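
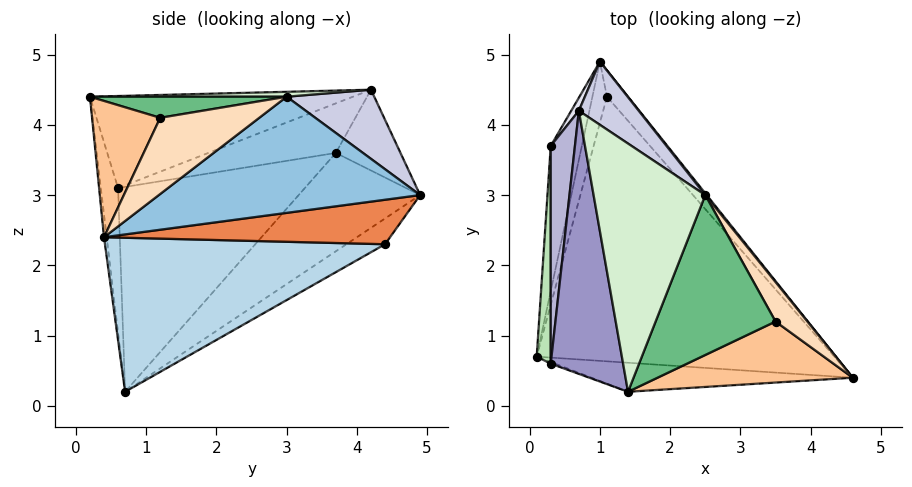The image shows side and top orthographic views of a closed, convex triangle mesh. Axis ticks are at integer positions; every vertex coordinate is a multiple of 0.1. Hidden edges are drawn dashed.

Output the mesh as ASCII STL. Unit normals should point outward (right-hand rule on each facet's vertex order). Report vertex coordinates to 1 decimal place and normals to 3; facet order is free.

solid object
 facet normal -0.010 -0.993 -0.115
  outer loop
   vertex 1.4 0.2 4.4
   vertex 0.1 0.7 0.2
   vertex 4.6 0.4 2.4
  endloop
 endfacet
 facet normal 0.781 0.624 0.009
  outer loop
   vertex 2.5 3.0 4.4
   vertex 4.6 0.4 2.4
   vertex 1.0 4.9 3.0
  endloop
 endfacet
 facet normal 0.430 0.355 -0.830
  outer loop
   vertex 1.1 4.4 2.3
   vertex 4.6 0.4 2.4
   vertex 0.1 0.7 0.2
  endloop
 endfacet
 facet normal -0.774 0.457 -0.437
  outer loop
   vertex 1.1 4.4 2.3
   vertex 0.1 0.7 0.2
   vertex 1.0 4.9 3.0
  endloop
 endfacet
 facet normal 0.713 0.615 -0.338
  outer loop
   vertex 1.1 4.4 2.3
   vertex 1.0 4.9 3.0
   vertex 4.6 0.4 2.4
  endloop
 endfacet
 facet normal -0.884 0.376 -0.280
  outer loop
   vertex 0.3 3.7 3.6
   vertex 1.0 4.9 3.0
   vertex 0.1 0.7 0.2
  endloop
 endfacet
 facet normal 0.414 -0.691 0.593
  outer loop
   vertex 3.5 1.2 4.1
   vertex 1.4 0.2 4.4
   vertex 4.6 0.4 2.4
  endloop
 endfacet
 facet normal 0.842 0.409 0.352
  outer loop
   vertex 3.5 1.2 4.1
   vertex 4.6 0.4 2.4
   vertex 2.5 3.0 4.4
  endloop
 endfacet
 facet normal 0.173 -0.068 0.983
  outer loop
   vertex 3.5 1.2 4.1
   vertex 2.5 3.0 4.4
   vertex 1.4 0.2 4.4
  endloop
 endfacet
 facet normal -0.332 -0.943 -0.010
  outer loop
   vertex 0.3 0.6 3.1
   vertex 0.1 0.7 0.2
   vertex 1.4 0.2 4.4
  endloop
 endfacet
 facet normal -0.998 -0.011 0.068
  outer loop
   vertex 0.3 0.6 3.1
   vertex 0.3 3.7 3.6
   vertex 0.1 0.7 0.2
  endloop
 endfacet
 facet normal 0.044 -0.017 0.999
  outer loop
   vertex 0.7 4.2 4.5
   vertex 1.4 0.2 4.4
   vertex 2.5 3.0 4.4
  endloop
 endfacet
 facet normal -0.777 -0.151 0.611
  outer loop
   vertex 0.7 4.2 4.5
   vertex 0.3 0.6 3.1
   vertex 1.4 0.2 4.4
  endloop
 endfacet
 facet normal -0.896 -0.071 0.438
  outer loop
   vertex 0.7 4.2 4.5
   vertex 0.3 3.7 3.6
   vertex 0.3 0.6 3.1
  endloop
 endfacet
 facet normal 0.514 0.733 0.445
  outer loop
   vertex 0.7 4.2 4.5
   vertex 2.5 3.0 4.4
   vertex 1.0 4.9 3.0
  endloop
 endfacet
 facet normal -0.843 0.532 0.079
  outer loop
   vertex 0.7 4.2 4.5
   vertex 1.0 4.9 3.0
   vertex 0.3 3.7 3.6
  endloop
 endfacet
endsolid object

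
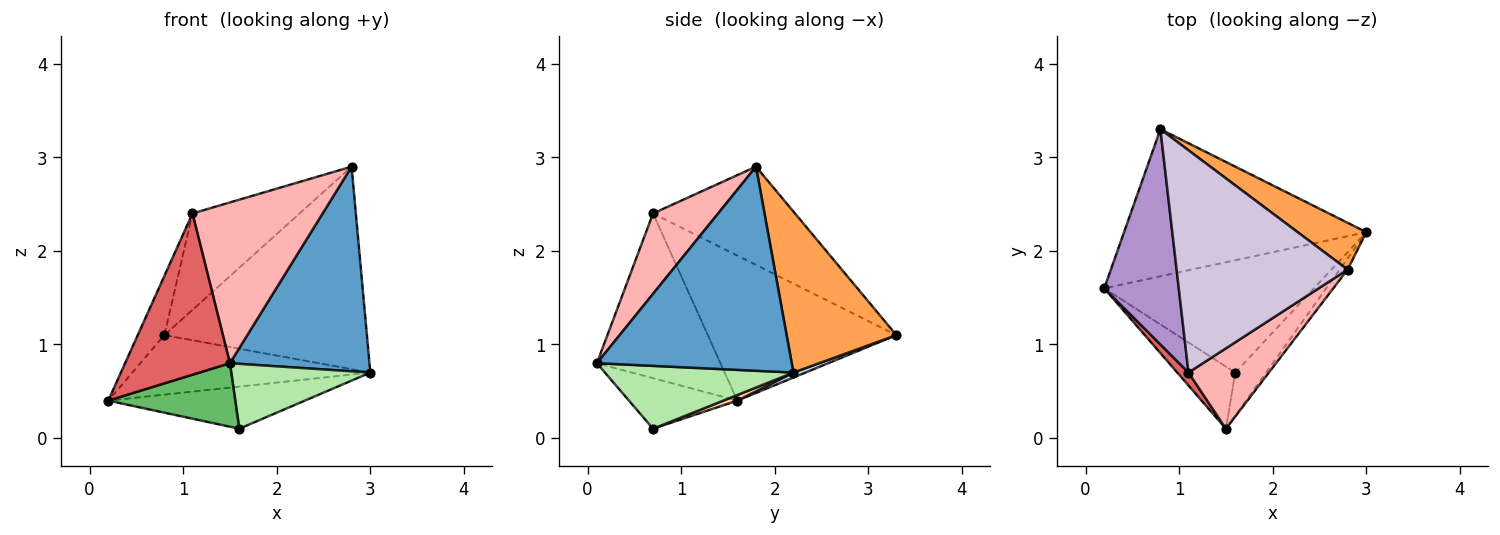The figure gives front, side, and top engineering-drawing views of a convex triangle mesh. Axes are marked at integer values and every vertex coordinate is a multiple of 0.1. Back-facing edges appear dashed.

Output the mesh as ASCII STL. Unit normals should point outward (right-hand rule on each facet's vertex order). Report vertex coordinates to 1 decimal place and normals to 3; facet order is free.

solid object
 facet normal 0.813 -0.582 -0.032
  outer loop
   vertex 2.8 1.8 2.9
   vertex 1.5 0.1 0.8
   vertex 3.0 2.2 0.7
  endloop
 endfacet
 facet normal 0.019 0.375 -0.927
  outer loop
   vertex 0.8 3.3 1.1
   vertex 3.0 2.2 0.7
   vertex 0.2 1.6 0.4
  endloop
 endfacet
 facet normal 0.467 0.862 0.199
  outer loop
   vertex 0.8 3.3 1.1
   vertex 2.8 1.8 2.9
   vertex 3.0 2.2 0.7
  endloop
 endfacet
 facet normal 0.025 0.351 -0.936
  outer loop
   vertex 1.6 0.7 0.1
   vertex 0.2 1.6 0.4
   vertex 3.0 2.2 0.7
  endloop
 endfacet
 facet normal -0.520 -0.610 -0.597
  outer loop
   vertex 1.6 0.7 0.1
   vertex 1.5 0.1 0.8
   vertex 0.2 1.6 0.4
  endloop
 endfacet
 facet normal 0.749 -0.552 -0.366
  outer loop
   vertex 1.6 0.7 0.1
   vertex 3.0 2.2 0.7
   vertex 1.5 0.1 0.8
  endloop
 endfacet
 facet normal -0.761 -0.646 0.052
  outer loop
   vertex 1.1 0.7 2.4
   vertex 0.2 1.6 0.4
   vertex 1.5 0.1 0.8
  endloop
 endfacet
 facet normal 0.408 -0.816 0.408
  outer loop
   vertex 1.1 0.7 2.4
   vertex 1.5 0.1 0.8
   vertex 2.8 1.8 2.9
  endloop
 endfacet
 facet normal -0.883 0.125 0.453
  outer loop
   vertex 1.1 0.7 2.4
   vertex 0.8 3.3 1.1
   vertex 0.2 1.6 0.4
  endloop
 endfacet
 facet normal -0.466 0.352 0.812
  outer loop
   vertex 1.1 0.7 2.4
   vertex 2.8 1.8 2.9
   vertex 0.8 3.3 1.1
  endloop
 endfacet
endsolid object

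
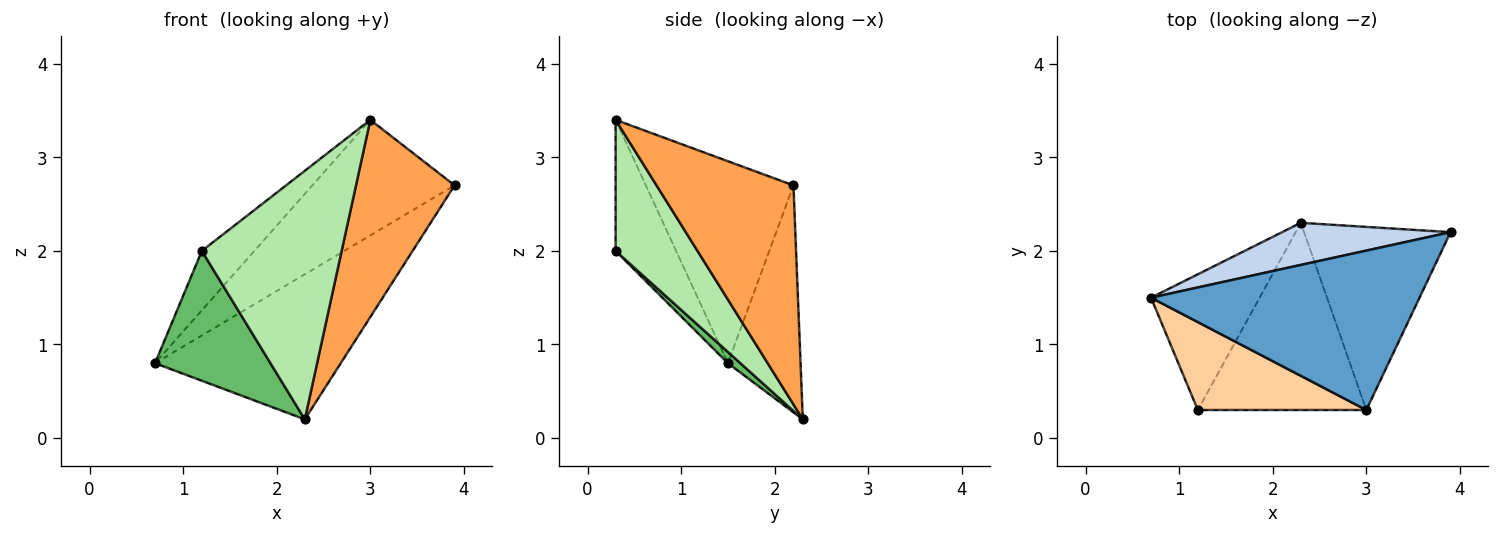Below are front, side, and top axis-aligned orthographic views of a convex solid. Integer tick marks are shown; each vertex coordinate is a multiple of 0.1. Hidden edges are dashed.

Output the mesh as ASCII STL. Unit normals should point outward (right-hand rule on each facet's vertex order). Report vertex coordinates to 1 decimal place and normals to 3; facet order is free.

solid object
 facet normal -0.520 0.501 0.692
  outer loop
   vertex 3.0 0.3 3.4
   vertex 3.9 2.2 2.7
   vertex 0.7 1.5 0.8
  endloop
 endfacet
 facet normal -0.352 0.899 0.261
  outer loop
   vertex 2.3 2.3 0.2
   vertex 0.7 1.5 0.8
   vertex 3.9 2.2 2.7
  endloop
 endfacet
 facet normal 0.713 -0.514 -0.477
  outer loop
   vertex 2.3 2.3 0.2
   vertex 3.9 2.2 2.7
   vertex 3.0 0.3 3.4
  endloop
 endfacet
 facet normal -0.542 0.471 0.696
  outer loop
   vertex 1.2 0.3 2.0
   vertex 3.0 0.3 3.4
   vertex 0.7 1.5 0.8
  endloop
 endfacet
 facet normal 0.075 -0.689 -0.720
  outer loop
   vertex 1.2 0.3 2.0
   vertex 0.7 1.5 0.8
   vertex 2.3 2.3 0.2
  endloop
 endfacet
 facet normal 0.424 -0.724 -0.545
  outer loop
   vertex 1.2 0.3 2.0
   vertex 2.3 2.3 0.2
   vertex 3.0 0.3 3.4
  endloop
 endfacet
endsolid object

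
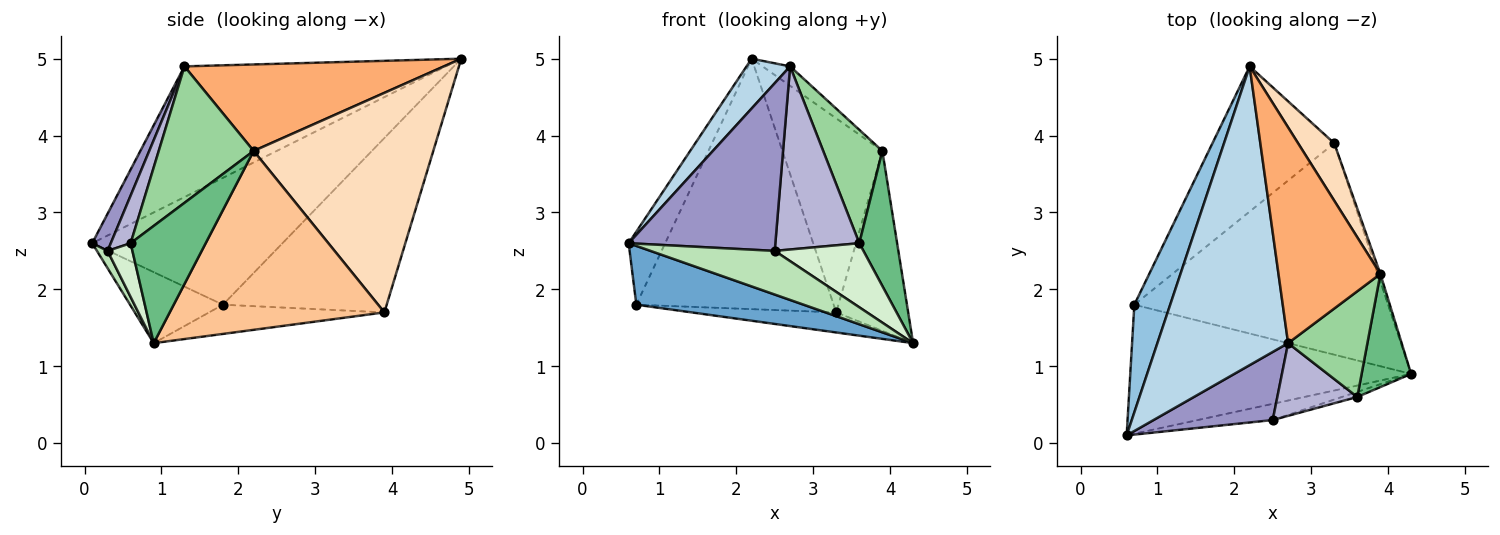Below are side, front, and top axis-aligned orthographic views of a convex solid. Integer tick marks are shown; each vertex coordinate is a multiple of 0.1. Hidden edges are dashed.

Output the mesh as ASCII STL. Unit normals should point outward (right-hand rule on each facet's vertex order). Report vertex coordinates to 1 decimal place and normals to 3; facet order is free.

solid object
 facet normal -0.224 -0.404 -0.887
  outer loop
   vertex 0.7 1.8 1.8
   vertex 4.3 0.9 1.3
   vertex 0.6 0.1 2.6
  endloop
 endfacet
 facet normal -0.946 0.182 0.268
  outer loop
   vertex 0.7 1.8 1.8
   vertex 0.6 0.1 2.6
   vertex 2.2 4.9 5.0
  endloop
 endfacet
 facet normal -0.702 -0.117 0.702
  outer loop
   vertex 2.7 1.3 4.9
   vertex 2.2 4.9 5.0
   vertex 0.6 0.1 2.6
  endloop
 endfacet
 facet normal -0.114 0.094 -0.989
  outer loop
   vertex 3.3 3.9 1.7
   vertex 4.3 0.9 1.3
   vertex 0.7 1.8 1.8
  endloop
 endfacet
 facet normal -0.583 0.703 -0.407
  outer loop
   vertex 3.3 3.9 1.7
   vertex 0.7 1.8 1.8
   vertex 2.2 4.9 5.0
  endloop
 endfacet
 facet normal 0.646 0.069 0.761
  outer loop
   vertex 3.9 2.2 3.8
   vertex 2.2 4.9 5.0
   vertex 2.7 1.3 4.9
  endloop
 endfacet
 facet normal 0.948 0.318 -0.014
  outer loop
   vertex 3.9 2.2 3.8
   vertex 4.3 0.9 1.3
   vertex 3.3 3.9 1.7
  endloop
 endfacet
 facet normal 0.865 0.481 0.142
  outer loop
   vertex 3.9 2.2 3.8
   vertex 3.3 3.9 1.7
   vertex 2.2 4.9 5.0
  endloop
 endfacet
 facet normal 0.836 -0.421 0.353
  outer loop
   vertex 3.9 2.2 3.8
   vertex 3.6 0.6 2.6
   vertex 4.3 0.9 1.3
  endloop
 endfacet
 facet normal 0.761 -0.474 0.442
  outer loop
   vertex 3.9 2.2 3.8
   vertex 2.7 1.3 4.9
   vertex 3.6 0.6 2.6
  endloop
 endfacet
 facet normal 0.080 -0.934 -0.347
  outer loop
   vertex 2.5 0.3 2.5
   vertex 0.6 0.1 2.6
   vertex 4.3 0.9 1.3
  endloop
 endfacet
 facet normal 0.269 -0.960 -0.077
  outer loop
   vertex 2.5 0.3 2.5
   vertex 4.3 0.9 1.3
   vertex 3.6 0.6 2.6
  endloop
 endfacet
 facet normal 0.117 -0.920 0.374
  outer loop
   vertex 2.5 0.3 2.5
   vertex 2.7 1.3 4.9
   vertex 0.6 0.1 2.6
  endloop
 endfacet
 facet normal 0.215 -0.908 0.360
  outer loop
   vertex 2.5 0.3 2.5
   vertex 3.6 0.6 2.6
   vertex 2.7 1.3 4.9
  endloop
 endfacet
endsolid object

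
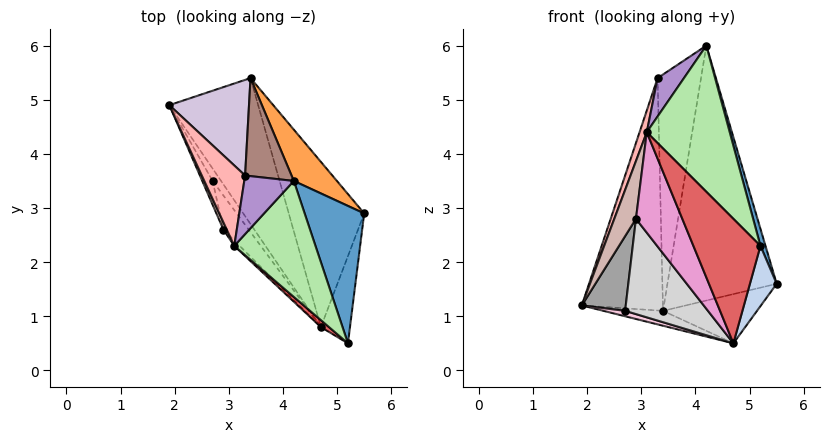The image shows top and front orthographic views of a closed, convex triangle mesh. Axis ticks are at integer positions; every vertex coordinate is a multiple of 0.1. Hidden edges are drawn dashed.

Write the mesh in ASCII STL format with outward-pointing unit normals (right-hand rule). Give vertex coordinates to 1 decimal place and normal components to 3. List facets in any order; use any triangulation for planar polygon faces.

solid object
 facet normal 0.957 -0.036 0.288
  outer loop
   vertex 4.2 3.5 6.0
   vertex 5.2 0.5 2.3
   vertex 5.5 2.9 1.6
  endloop
 endfacet
 facet normal 0.934 -0.202 -0.293
  outer loop
   vertex 4.7 0.8 0.5
   vertex 5.5 2.9 1.6
   vertex 5.2 0.5 2.3
  endloop
 endfacet
 facet normal 0.746 0.653 0.131
  outer loop
   vertex 3.4 5.4 1.1
   vertex 4.2 3.5 6.0
   vertex 5.5 2.9 1.6
  endloop
 endfacet
 facet normal -0.100 0.101 -0.990
  outer loop
   vertex 3.4 5.4 1.1
   vertex 4.7 0.8 0.5
   vertex 1.9 4.9 1.2
  endloop
 endfacet
 facet normal 0.494 0.248 -0.833
  outer loop
   vertex 3.4 5.4 1.1
   vertex 5.5 2.9 1.6
   vertex 4.7 0.8 0.5
  endloop
 endfacet
 facet normal -0.050 -0.782 0.621
  outer loop
   vertex 3.1 2.3 4.4
   vertex 5.2 0.5 2.3
   vertex 4.2 3.5 6.0
  endloop
 endfacet
 facet normal -0.625 -0.780 0.044
  outer loop
   vertex 3.1 2.3 4.4
   vertex 4.7 0.8 0.5
   vertex 5.2 0.5 2.3
  endloop
 endfacet
 facet normal -0.953 -0.079 0.293
  outer loop
   vertex 3.3 3.6 5.4
   vertex 1.9 4.9 1.2
   vertex 3.1 2.3 4.4
  endloop
 endfacet
 facet normal -0.526 -0.466 0.711
  outer loop
   vertex 3.3 3.6 5.4
   vertex 3.1 2.3 4.4
   vertex 4.2 3.5 6.0
  endloop
 endfacet
 facet normal -0.272 0.890 0.366
  outer loop
   vertex 3.3 3.6 5.4
   vertex 3.4 5.4 1.1
   vertex 1.9 4.9 1.2
  endloop
 endfacet
 facet normal -0.151 0.913 0.379
  outer loop
   vertex 3.3 3.6 5.4
   vertex 4.2 3.5 6.0
   vertex 3.4 5.4 1.1
  endloop
 endfacet
 facet normal -0.927 -0.371 0.046
  outer loop
   vertex 2.9 2.6 2.8
   vertex 3.1 2.3 4.4
   vertex 1.9 4.9 1.2
  endloop
 endfacet
 facet normal -0.730 -0.683 -0.037
  outer loop
   vertex 2.9 2.6 2.8
   vertex 4.7 0.8 0.5
   vertex 3.1 2.3 4.4
  endloop
 endfacet
 facet normal -0.632 -0.311 -0.710
  outer loop
   vertex 2.7 3.5 1.1
   vertex 1.9 4.9 1.2
   vertex 4.7 0.8 0.5
  endloop
 endfacet
 facet normal -0.863 -0.482 -0.154
  outer loop
   vertex 2.7 3.5 1.1
   vertex 2.9 2.6 2.8
   vertex 1.9 4.9 1.2
  endloop
 endfacet
 facet normal -0.808 -0.555 -0.198
  outer loop
   vertex 2.7 3.5 1.1
   vertex 4.7 0.8 0.5
   vertex 2.9 2.6 2.8
  endloop
 endfacet
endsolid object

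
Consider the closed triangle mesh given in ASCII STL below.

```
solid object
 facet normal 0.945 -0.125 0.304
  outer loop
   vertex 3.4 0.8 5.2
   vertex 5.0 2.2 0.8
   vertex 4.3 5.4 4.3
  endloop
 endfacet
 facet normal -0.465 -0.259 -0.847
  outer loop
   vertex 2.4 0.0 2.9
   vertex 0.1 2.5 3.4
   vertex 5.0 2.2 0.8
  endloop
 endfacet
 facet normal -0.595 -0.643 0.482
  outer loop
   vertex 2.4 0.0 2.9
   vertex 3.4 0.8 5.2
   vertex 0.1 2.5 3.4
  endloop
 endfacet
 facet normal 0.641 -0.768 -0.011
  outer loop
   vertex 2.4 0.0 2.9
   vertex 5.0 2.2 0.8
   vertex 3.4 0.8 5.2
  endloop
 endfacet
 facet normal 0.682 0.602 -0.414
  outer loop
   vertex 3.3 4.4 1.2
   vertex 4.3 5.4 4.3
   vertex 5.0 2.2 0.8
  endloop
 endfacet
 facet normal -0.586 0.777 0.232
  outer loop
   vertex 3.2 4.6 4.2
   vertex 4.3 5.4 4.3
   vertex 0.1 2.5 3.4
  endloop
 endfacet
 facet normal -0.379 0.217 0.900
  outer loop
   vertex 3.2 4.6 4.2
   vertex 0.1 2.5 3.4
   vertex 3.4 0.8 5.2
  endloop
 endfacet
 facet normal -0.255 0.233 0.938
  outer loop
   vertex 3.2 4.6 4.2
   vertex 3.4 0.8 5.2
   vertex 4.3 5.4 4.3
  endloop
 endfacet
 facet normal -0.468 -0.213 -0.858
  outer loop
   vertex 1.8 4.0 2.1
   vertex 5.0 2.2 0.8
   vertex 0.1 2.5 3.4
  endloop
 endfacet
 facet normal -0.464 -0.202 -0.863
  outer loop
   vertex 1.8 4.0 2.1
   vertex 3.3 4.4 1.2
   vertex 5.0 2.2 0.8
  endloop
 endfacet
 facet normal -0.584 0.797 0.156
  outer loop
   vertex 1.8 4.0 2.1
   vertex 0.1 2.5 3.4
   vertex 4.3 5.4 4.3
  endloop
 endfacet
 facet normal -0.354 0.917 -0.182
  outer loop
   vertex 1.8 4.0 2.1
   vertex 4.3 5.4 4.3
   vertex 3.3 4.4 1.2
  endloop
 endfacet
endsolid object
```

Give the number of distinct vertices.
8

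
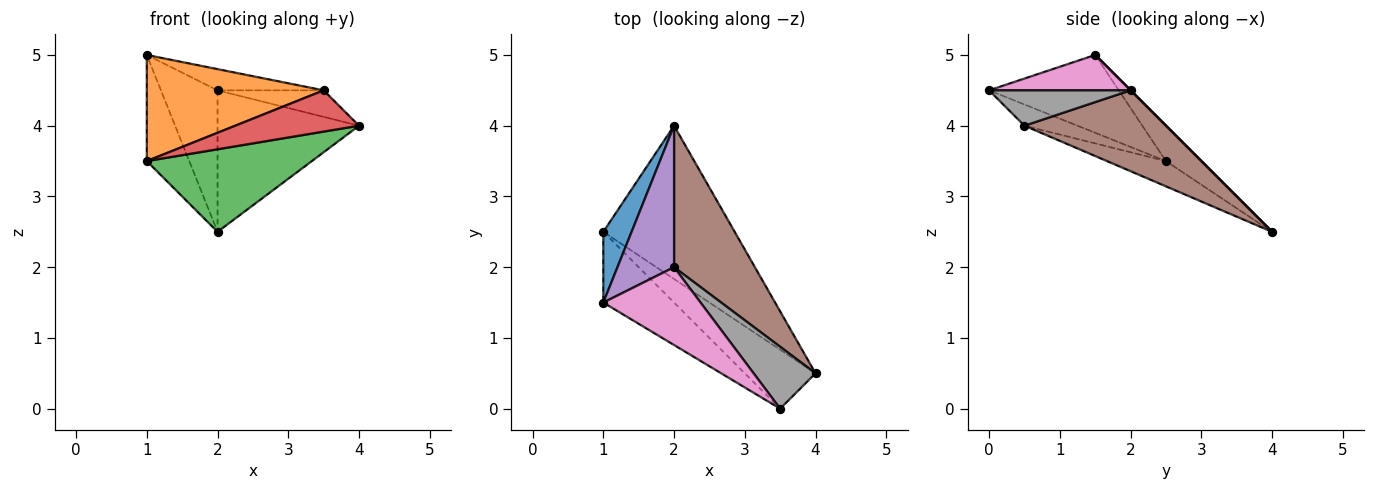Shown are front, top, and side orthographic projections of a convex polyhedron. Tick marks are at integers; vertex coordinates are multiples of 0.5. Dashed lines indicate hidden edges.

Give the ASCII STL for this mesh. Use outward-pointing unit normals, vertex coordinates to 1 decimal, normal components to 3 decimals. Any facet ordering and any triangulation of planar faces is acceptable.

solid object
 facet normal -0.570 0.684 0.456
  outer loop
   vertex 1.0 2.5 3.5
   vertex 1.0 1.5 5.0
   vertex 2.0 4.0 2.5
  endloop
 endfacet
 facet normal -0.521 -0.710 -0.474
  outer loop
   vertex 1.0 2.5 3.5
   vertex 3.5 0.0 4.5
   vertex 1.0 1.5 5.0
  endloop
 endfacet
 facet normal -0.167 -0.467 -0.868
  outer loop
   vertex 1.0 2.5 3.5
   vertex 2.0 4.0 2.5
   vertex 4.0 0.5 4.0
  endloop
 endfacet
 facet normal -0.239 -0.557 -0.796
  outer loop
   vertex 1.0 2.5 3.5
   vertex 4.0 0.5 4.0
   vertex 3.5 0.0 4.5
  endloop
 endfacet
 facet normal 0.000 0.707 0.707
  outer loop
   vertex 2.0 2.0 4.5
   vertex 2.0 4.0 2.5
   vertex 1.0 1.5 5.0
  endloop
 endfacet
 facet normal 0.577 0.577 0.577
  outer loop
   vertex 2.0 2.0 4.5
   vertex 4.0 0.5 4.0
   vertex 2.0 4.0 2.5
  endloop
 endfacet
 facet normal 0.331 0.248 0.910
  outer loop
   vertex 2.0 2.0 4.5
   vertex 1.0 1.5 5.0
   vertex 3.5 0.0 4.5
  endloop
 endfacet
 facet normal 0.465 0.349 0.814
  outer loop
   vertex 2.0 2.0 4.5
   vertex 3.5 0.0 4.5
   vertex 4.0 0.5 4.0
  endloop
 endfacet
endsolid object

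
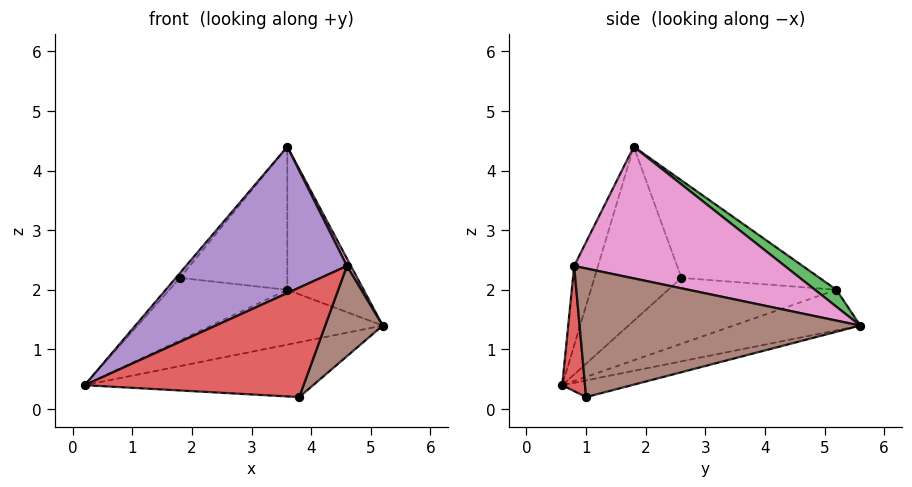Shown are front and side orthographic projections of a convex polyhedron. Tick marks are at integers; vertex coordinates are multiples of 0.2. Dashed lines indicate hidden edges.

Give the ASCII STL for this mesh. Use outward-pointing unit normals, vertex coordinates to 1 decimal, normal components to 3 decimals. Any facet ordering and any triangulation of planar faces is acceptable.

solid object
 facet normal -0.084 0.275 -0.958
  outer loop
   vertex 3.8 1.0 0.2
   vertex 0.2 0.6 0.4
   vertex 5.2 5.6 1.4
  endloop
 endfacet
 facet normal -0.410 0.555 -0.724
  outer loop
   vertex 3.6 5.2 2.0
   vertex 5.2 5.6 1.4
   vertex 0.2 0.6 0.4
  endloop
 endfacet
 facet normal 0.160 0.569 0.806
  outer loop
   vertex 3.6 5.2 2.0
   vertex 3.6 1.8 4.4
   vertex 5.2 5.6 1.4
  endloop
 endfacet
 facet normal 0.103 -0.987 -0.127
  outer loop
   vertex 4.6 0.8 2.4
   vertex 0.2 0.6 0.4
   vertex 3.8 1.0 0.2
  endloop
 endfacet
 facet normal -0.135 -0.912 0.388
  outer loop
   vertex 4.6 0.8 2.4
   vertex 3.6 1.8 4.4
   vertex 0.2 0.6 0.4
  endloop
 endfacet
 facet normal 0.917 -0.188 -0.351
  outer loop
   vertex 4.6 0.8 2.4
   vertex 3.8 1.0 0.2
   vertex 5.2 5.6 1.4
  endloop
 endfacet
 facet normal 0.891 -0.017 0.454
  outer loop
   vertex 4.6 0.8 2.4
   vertex 5.2 5.6 1.4
   vertex 3.6 1.8 4.4
  endloop
 endfacet
 facet normal -0.767 0.037 0.641
  outer loop
   vertex 1.8 2.6 2.2
   vertex 0.2 0.6 0.4
   vertex 3.6 1.8 4.4
  endloop
 endfacet
 facet normal -0.816 0.572 0.090
  outer loop
   vertex 1.8 2.6 2.2
   vertex 3.6 5.2 2.0
   vertex 0.2 0.6 0.4
  endloop
 endfacet
 facet normal -0.596 0.463 0.656
  outer loop
   vertex 1.8 2.6 2.2
   vertex 3.6 1.8 4.4
   vertex 3.6 5.2 2.0
  endloop
 endfacet
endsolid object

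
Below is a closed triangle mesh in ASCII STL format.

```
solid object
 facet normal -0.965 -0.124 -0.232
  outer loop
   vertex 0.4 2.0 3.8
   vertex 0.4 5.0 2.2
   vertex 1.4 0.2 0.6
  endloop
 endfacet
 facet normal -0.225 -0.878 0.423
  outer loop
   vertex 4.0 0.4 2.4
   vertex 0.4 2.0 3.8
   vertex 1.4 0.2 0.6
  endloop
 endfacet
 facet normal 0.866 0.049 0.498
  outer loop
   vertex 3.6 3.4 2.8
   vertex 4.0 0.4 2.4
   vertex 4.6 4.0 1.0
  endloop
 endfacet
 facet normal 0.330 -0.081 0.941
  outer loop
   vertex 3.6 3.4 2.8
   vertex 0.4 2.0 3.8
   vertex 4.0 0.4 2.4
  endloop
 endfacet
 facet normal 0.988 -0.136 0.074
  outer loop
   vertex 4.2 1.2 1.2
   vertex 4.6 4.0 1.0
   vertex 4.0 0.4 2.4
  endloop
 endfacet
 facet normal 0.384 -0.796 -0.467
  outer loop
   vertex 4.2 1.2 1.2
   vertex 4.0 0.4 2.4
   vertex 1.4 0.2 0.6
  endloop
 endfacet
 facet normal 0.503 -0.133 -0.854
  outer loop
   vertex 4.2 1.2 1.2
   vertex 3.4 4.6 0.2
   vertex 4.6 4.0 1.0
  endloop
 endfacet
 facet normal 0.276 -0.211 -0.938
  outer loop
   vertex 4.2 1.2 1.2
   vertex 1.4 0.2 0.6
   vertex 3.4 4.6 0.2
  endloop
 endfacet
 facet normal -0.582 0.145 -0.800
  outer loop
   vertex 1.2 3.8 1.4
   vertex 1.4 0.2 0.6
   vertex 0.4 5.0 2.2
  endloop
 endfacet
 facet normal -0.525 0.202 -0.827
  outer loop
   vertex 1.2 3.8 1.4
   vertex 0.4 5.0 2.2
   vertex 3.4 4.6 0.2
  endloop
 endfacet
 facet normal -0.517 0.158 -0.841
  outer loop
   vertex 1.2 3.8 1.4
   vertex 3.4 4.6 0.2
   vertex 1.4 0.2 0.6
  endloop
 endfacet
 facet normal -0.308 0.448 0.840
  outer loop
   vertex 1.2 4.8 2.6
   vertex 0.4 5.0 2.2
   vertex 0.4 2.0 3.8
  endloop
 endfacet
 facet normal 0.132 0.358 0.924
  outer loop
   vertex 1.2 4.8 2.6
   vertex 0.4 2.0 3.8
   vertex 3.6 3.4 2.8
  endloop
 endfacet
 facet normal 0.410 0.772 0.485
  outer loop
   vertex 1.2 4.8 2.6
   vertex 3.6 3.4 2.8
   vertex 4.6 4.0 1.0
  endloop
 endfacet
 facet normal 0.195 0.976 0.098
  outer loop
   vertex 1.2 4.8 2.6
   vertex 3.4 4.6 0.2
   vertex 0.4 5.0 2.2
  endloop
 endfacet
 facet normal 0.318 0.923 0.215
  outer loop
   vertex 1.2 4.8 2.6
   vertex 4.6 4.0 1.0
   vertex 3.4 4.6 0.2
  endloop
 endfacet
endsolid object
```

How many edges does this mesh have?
24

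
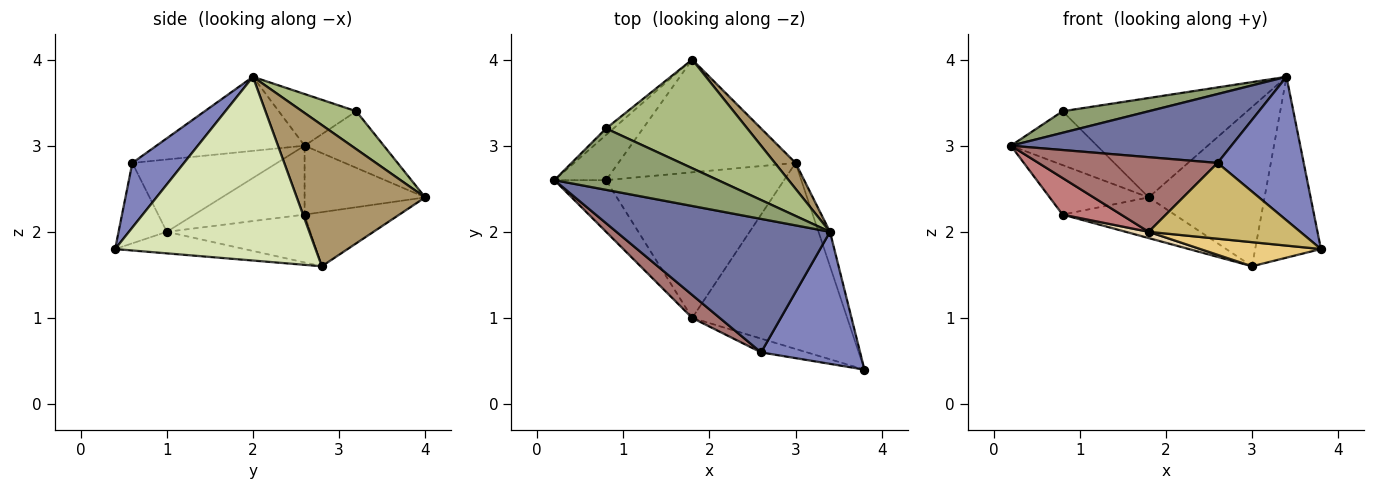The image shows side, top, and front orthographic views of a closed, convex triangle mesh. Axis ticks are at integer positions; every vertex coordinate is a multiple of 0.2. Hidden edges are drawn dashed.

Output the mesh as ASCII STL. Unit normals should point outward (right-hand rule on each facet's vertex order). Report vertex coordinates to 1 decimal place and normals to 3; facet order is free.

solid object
 facet normal -0.294 -0.438 0.849
  outer loop
   vertex 2.6 0.6 2.8
   vertex 3.4 2.0 3.8
   vertex 0.2 2.6 3.0
  endloop
 endfacet
 facet normal 0.404 -0.673 0.619
  outer loop
   vertex 2.6 0.6 2.8
   vertex 3.8 0.4 1.8
   vertex 3.4 2.0 3.8
  endloop
 endfacet
 facet normal -0.669 0.549 -0.501
  outer loop
   vertex 0.8 2.6 2.2
   vertex 0.2 2.6 3.0
   vertex 1.8 4.0 2.4
  endloop
 endfacet
 facet normal -0.674 0.733 -0.088
  outer loop
   vertex 0.8 3.2 3.4
   vertex 1.8 4.0 2.4
   vertex 0.2 2.6 3.0
  endloop
 endfacet
 facet normal -0.286 -0.317 0.904
  outer loop
   vertex 0.8 3.2 3.4
   vertex 0.2 2.6 3.0
   vertex 3.4 2.0 3.8
  endloop
 endfacet
 facet normal 0.194 0.662 0.724
  outer loop
   vertex 0.8 3.2 3.4
   vertex 3.4 2.0 3.8
   vertex 1.8 4.0 2.4
  endloop
 endfacet
 facet normal -0.276 0.326 -0.904
  outer loop
   vertex 3.0 2.8 1.6
   vertex 0.8 2.6 2.2
   vertex 1.8 4.0 2.4
  endloop
 endfacet
 facet normal 0.948 0.311 -0.059
  outer loop
   vertex 3.0 2.8 1.6
   vertex 3.4 2.0 3.8
   vertex 3.8 0.4 1.8
  endloop
 endfacet
 facet normal 0.738 0.666 0.108
  outer loop
   vertex 3.0 2.8 1.6
   vertex 1.8 4.0 2.4
   vertex 3.4 2.0 3.8
  endloop
 endfacet
 facet normal -0.299 -0.939 -0.171
  outer loop
   vertex 1.8 1.0 2.0
   vertex 3.8 0.4 1.8
   vertex 2.6 0.6 2.8
  endloop
 endfacet
 facet normal -0.136 -0.127 -0.982
  outer loop
   vertex 1.8 1.0 2.0
   vertex 3.0 2.8 1.6
   vertex 3.8 0.4 1.8
  endloop
 endfacet
 facet normal -0.259 -0.042 -0.965
  outer loop
   vertex 1.8 1.0 2.0
   vertex 0.8 2.6 2.2
   vertex 3.0 2.8 1.6
  endloop
 endfacet
 facet normal -0.611 -0.757 0.233
  outer loop
   vertex 1.8 1.0 2.0
   vertex 2.6 0.6 2.8
   vertex 0.2 2.6 3.0
  endloop
 endfacet
 facet normal -0.736 -0.391 -0.552
  outer loop
   vertex 1.8 1.0 2.0
   vertex 0.2 2.6 3.0
   vertex 0.8 2.6 2.2
  endloop
 endfacet
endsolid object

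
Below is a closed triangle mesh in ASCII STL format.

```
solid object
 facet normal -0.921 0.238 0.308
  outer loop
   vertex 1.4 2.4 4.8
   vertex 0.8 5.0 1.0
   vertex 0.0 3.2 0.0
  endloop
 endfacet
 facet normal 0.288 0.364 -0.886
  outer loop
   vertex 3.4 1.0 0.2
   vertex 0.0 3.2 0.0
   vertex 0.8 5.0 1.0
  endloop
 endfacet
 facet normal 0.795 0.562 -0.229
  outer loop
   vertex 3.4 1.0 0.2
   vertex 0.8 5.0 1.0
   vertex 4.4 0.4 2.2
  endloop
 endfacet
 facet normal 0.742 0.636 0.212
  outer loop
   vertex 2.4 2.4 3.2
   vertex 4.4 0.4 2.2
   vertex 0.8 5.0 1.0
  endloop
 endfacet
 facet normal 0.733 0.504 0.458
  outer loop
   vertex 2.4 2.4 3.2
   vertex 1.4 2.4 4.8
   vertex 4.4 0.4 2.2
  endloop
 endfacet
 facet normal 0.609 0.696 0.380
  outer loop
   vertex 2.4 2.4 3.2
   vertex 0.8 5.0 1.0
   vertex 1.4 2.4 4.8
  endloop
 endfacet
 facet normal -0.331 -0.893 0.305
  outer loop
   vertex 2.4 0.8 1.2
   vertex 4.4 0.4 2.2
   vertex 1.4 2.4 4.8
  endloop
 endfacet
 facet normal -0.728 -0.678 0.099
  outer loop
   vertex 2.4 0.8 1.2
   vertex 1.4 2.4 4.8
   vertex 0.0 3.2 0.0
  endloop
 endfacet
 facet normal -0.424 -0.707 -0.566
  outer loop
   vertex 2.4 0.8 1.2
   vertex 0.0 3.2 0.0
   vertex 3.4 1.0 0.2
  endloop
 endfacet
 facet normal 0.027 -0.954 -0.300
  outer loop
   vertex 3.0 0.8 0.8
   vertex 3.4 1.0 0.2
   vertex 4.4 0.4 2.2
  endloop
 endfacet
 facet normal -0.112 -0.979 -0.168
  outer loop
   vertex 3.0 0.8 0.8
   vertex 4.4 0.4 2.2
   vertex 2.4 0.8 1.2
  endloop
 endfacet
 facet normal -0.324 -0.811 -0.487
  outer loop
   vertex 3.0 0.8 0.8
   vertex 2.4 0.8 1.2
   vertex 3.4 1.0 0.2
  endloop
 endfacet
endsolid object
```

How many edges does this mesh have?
18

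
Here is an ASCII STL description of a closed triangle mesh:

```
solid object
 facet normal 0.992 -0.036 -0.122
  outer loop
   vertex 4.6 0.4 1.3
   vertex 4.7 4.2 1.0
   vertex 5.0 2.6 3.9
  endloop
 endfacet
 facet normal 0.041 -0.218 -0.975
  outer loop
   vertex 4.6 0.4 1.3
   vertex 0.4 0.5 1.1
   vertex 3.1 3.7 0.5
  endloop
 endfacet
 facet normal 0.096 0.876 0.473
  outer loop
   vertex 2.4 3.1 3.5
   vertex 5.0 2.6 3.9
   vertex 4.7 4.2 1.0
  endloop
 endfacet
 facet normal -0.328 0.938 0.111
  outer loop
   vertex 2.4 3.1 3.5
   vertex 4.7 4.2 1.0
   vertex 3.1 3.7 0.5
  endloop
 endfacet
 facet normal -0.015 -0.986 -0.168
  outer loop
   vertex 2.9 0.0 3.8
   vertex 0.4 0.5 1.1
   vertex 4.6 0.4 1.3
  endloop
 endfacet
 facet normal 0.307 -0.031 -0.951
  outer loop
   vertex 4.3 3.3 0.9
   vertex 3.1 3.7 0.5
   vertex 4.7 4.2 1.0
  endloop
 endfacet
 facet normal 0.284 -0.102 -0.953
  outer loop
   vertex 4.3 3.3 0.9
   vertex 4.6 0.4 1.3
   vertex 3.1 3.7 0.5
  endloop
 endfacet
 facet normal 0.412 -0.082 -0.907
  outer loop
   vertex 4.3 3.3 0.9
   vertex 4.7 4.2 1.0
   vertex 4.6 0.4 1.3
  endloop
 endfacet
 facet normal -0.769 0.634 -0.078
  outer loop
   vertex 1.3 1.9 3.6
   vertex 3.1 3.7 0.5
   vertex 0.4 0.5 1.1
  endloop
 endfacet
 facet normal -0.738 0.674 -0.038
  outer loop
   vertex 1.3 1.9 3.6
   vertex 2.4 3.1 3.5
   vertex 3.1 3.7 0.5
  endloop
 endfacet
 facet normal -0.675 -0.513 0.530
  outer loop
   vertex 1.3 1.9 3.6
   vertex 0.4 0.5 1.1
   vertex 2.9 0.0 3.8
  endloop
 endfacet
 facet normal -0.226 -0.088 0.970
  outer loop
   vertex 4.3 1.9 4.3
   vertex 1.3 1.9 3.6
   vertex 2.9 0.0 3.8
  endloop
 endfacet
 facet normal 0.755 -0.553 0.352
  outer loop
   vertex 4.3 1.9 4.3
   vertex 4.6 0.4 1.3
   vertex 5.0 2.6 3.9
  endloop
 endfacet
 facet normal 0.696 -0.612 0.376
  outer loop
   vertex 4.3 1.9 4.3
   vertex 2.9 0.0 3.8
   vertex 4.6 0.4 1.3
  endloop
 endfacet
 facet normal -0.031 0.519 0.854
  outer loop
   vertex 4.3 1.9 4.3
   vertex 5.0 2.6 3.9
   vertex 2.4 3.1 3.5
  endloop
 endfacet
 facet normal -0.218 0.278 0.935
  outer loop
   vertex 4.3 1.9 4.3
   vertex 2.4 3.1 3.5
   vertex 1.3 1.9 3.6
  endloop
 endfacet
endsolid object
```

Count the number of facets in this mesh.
16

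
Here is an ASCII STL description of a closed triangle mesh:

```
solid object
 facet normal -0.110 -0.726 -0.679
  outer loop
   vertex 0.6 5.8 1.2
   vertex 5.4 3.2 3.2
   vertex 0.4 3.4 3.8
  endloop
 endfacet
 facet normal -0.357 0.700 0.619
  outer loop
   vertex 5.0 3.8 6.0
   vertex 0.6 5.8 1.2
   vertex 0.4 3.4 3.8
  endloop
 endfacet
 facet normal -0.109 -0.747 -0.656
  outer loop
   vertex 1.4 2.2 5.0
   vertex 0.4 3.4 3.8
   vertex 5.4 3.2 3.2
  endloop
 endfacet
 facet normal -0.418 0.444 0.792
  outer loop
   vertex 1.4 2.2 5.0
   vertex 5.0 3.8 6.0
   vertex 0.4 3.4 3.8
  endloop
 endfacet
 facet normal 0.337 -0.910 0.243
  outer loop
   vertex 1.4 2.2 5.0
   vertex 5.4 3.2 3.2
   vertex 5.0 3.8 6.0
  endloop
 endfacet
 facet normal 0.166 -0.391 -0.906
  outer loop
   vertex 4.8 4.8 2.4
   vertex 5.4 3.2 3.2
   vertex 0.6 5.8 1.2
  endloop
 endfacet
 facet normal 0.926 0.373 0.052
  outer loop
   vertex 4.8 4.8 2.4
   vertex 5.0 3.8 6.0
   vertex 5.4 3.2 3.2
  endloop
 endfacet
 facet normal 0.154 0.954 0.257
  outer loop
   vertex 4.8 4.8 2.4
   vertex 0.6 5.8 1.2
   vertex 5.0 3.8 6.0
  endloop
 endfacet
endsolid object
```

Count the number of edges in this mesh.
12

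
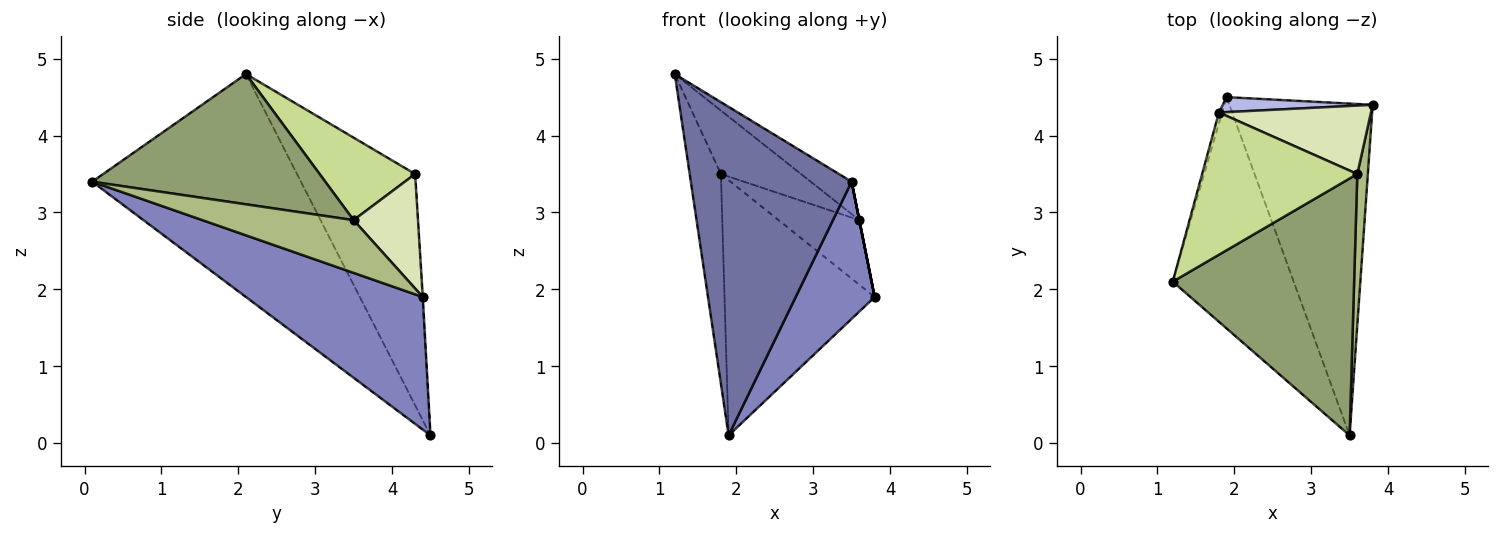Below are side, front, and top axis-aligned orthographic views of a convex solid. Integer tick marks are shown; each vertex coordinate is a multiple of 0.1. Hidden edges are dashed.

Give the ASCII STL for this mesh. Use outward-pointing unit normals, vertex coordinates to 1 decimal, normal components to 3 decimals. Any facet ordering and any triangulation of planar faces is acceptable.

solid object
 facet normal -0.728 -0.561 -0.395
  outer loop
   vertex 1.9 4.5 0.1
   vertex 3.5 0.1 3.4
   vertex 1.2 2.1 4.8
  endloop
 endfacet
 facet normal 0.650 -0.290 -0.702
  outer loop
   vertex 1.9 4.5 0.1
   vertex 3.8 4.4 1.9
   vertex 3.5 0.1 3.4
  endloop
 endfacet
 facet normal -0.967 0.256 -0.013
  outer loop
   vertex 1.8 4.3 3.5
   vertex 1.9 4.5 0.1
   vertex 1.2 2.1 4.8
  endloop
 endfacet
 facet normal -0.003 0.998 0.059
  outer loop
   vertex 1.8 4.3 3.5
   vertex 3.8 4.4 1.9
   vertex 1.9 4.5 0.1
  endloop
 endfacet
 facet normal 0.580 0.102 0.808
  outer loop
   vertex 3.6 3.5 2.9
   vertex 1.2 2.1 4.8
   vertex 3.5 0.1 3.4
  endloop
 endfacet
 facet normal 0.981 0.000 0.196
  outer loop
   vertex 3.6 3.5 2.9
   vertex 3.5 0.1 3.4
   vertex 3.8 4.4 1.9
  endloop
 endfacet
 facet normal 0.437 0.366 0.822
  outer loop
   vertex 3.6 3.5 2.9
   vertex 1.8 4.3 3.5
   vertex 1.2 2.1 4.8
  endloop
 endfacet
 facet normal 0.480 0.602 0.638
  outer loop
   vertex 3.6 3.5 2.9
   vertex 3.8 4.4 1.9
   vertex 1.8 4.3 3.5
  endloop
 endfacet
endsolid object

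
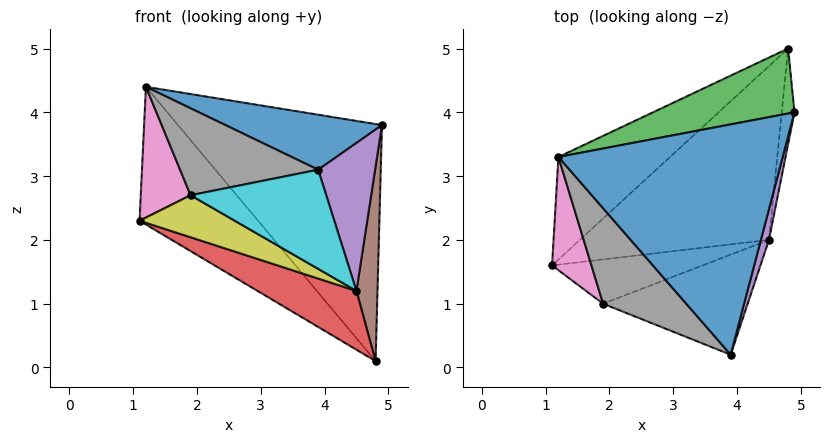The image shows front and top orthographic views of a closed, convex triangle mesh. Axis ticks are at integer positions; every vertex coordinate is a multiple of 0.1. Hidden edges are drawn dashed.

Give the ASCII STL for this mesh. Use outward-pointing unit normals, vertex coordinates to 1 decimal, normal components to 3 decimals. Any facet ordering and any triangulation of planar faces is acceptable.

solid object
 facet normal 0.198 -0.228 0.953
  outer loop
   vertex 1.2 3.3 4.4
   vertex 3.9 0.2 3.1
   vertex 4.9 4.0 3.8
  endloop
 endfacet
 facet normal -0.738 0.542 -0.403
  outer loop
   vertex 1.2 3.3 4.4
   vertex 4.8 5.0 0.1
   vertex 1.1 1.6 2.3
  endloop
 endfacet
 facet normal -0.138 0.955 0.262
  outer loop
   vertex 1.2 3.3 4.4
   vertex 4.9 4.0 3.8
   vertex 4.8 5.0 0.1
  endloop
 endfacet
 facet normal -0.260 -0.309 -0.915
  outer loop
   vertex 4.5 2.0 1.2
   vertex 1.1 1.6 2.3
   vertex 4.8 5.0 0.1
  endloop
 endfacet
 facet normal 0.963 -0.263 0.055
  outer loop
   vertex 4.5 2.0 1.2
   vertex 4.9 4.0 3.8
   vertex 3.9 0.2 3.1
  endloop
 endfacet
 facet normal 0.991 -0.121 -0.059
  outer loop
   vertex 4.5 2.0 1.2
   vertex 4.8 5.0 0.1
   vertex 4.9 4.0 3.8
  endloop
 endfacet
 facet normal -0.667 -0.564 0.488
  outer loop
   vertex 1.9 1.0 2.7
   vertex 1.2 3.3 4.4
   vertex 1.1 1.6 2.3
  endloop
 endfacet
 facet normal -0.385 -0.621 0.682
  outer loop
   vertex 1.9 1.0 2.7
   vertex 3.9 0.2 3.1
   vertex 1.2 3.3 4.4
  endloop
 endfacet
 facet normal -0.152 -0.680 -0.717
  outer loop
   vertex 1.9 1.0 2.7
   vertex 1.1 1.6 2.3
   vertex 4.5 2.0 1.2
  endloop
 endfacet
 facet normal -0.138 -0.697 -0.704
  outer loop
   vertex 1.9 1.0 2.7
   vertex 4.5 2.0 1.2
   vertex 3.9 0.2 3.1
  endloop
 endfacet
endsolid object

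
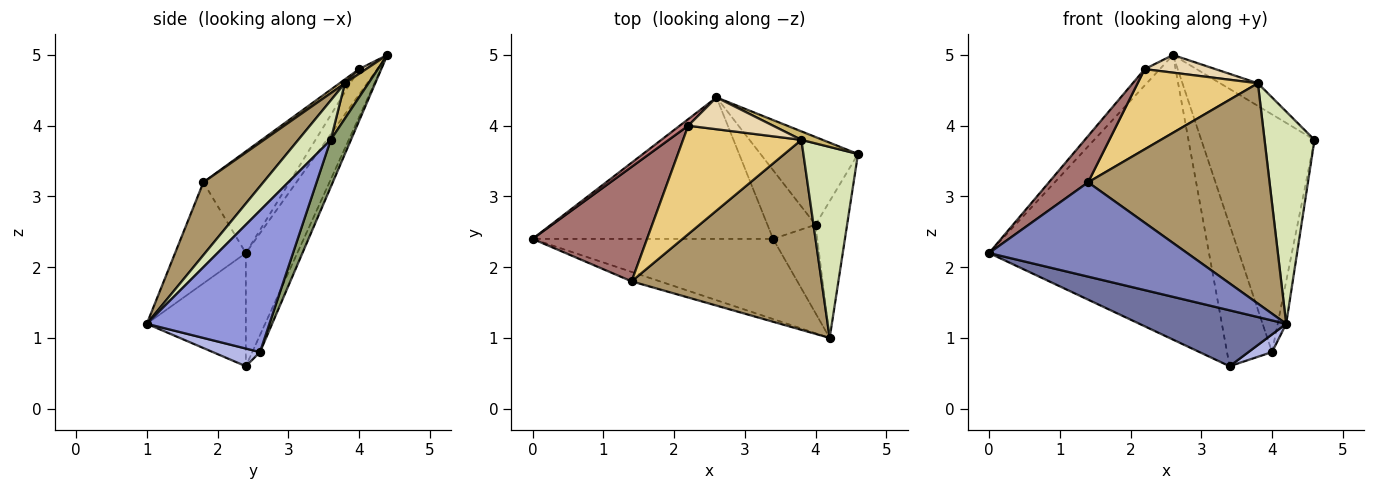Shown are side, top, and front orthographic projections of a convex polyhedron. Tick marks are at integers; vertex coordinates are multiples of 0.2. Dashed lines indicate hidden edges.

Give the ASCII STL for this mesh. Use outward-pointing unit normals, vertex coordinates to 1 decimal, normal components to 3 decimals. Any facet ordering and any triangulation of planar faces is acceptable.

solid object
 facet normal -0.360 -0.534 -0.765
  outer loop
   vertex 3.4 2.4 0.6
   vertex 4.2 1.0 1.2
   vertex 0.0 2.4 2.2
  endloop
 endfacet
 facet normal -0.335 -0.938 -0.094
  outer loop
   vertex 1.4 1.8 3.2
   vertex 0.0 2.4 2.2
   vertex 4.2 1.0 1.2
  endloop
 endfacet
 facet normal 0.974 0.067 -0.217
  outer loop
   vertex 4.0 2.6 0.8
   vertex 4.6 3.6 3.8
   vertex 4.2 1.0 1.2
  endloop
 endfacet
 facet normal 0.365 -0.183 -0.913
  outer loop
   vertex 4.0 2.6 0.8
   vertex 4.2 1.0 1.2
   vertex 3.4 2.4 0.6
  endloop
 endfacet
 facet normal 0.165 0.925 -0.341
  outer loop
   vertex 2.6 4.4 5.0
   vertex 4.6 3.6 3.8
   vertex 4.0 2.6 0.8
  endloop
 endfacet
 facet normal -0.205 0.876 -0.436
  outer loop
   vertex 2.6 4.4 5.0
   vertex 3.4 2.4 0.6
   vertex 0.0 2.4 2.2
  endloop
 endfacet
 facet normal -0.152 0.889 -0.432
  outer loop
   vertex 2.6 4.4 5.0
   vertex 4.0 2.6 0.8
   vertex 3.4 2.4 0.6
  endloop
 endfacet
 facet normal 0.435 -0.669 0.602
  outer loop
   vertex 3.8 3.8 4.6
   vertex 4.2 1.0 1.2
   vertex 4.6 3.6 3.8
  endloop
 endfacet
 facet normal 0.243 -0.735 0.634
  outer loop
   vertex 3.8 3.8 4.6
   vertex 1.4 1.8 3.2
   vertex 4.2 1.0 1.2
  endloop
 endfacet
 facet normal 0.505 0.808 0.303
  outer loop
   vertex 3.8 3.8 4.6
   vertex 4.6 3.6 3.8
   vertex 2.6 4.4 5.0
  endloop
 endfacet
 facet normal 0.026 -0.594 0.804
  outer loop
   vertex 2.2 4.0 4.8
   vertex 1.4 1.8 3.2
   vertex 3.8 3.8 4.6
  endloop
 endfacet
 facet normal 0.049 -0.485 0.873
  outer loop
   vertex 2.2 4.0 4.8
   vertex 3.8 3.8 4.6
   vertex 2.6 4.4 5.0
  endloop
 endfacet
 facet normal -0.635 -0.290 0.716
  outer loop
   vertex 2.2 4.0 4.8
   vertex 0.0 2.4 2.2
   vertex 1.4 1.8 3.2
  endloop
 endfacet
 facet normal -0.744 0.620 0.248
  outer loop
   vertex 2.2 4.0 4.8
   vertex 2.6 4.4 5.0
   vertex 0.0 2.4 2.2
  endloop
 endfacet
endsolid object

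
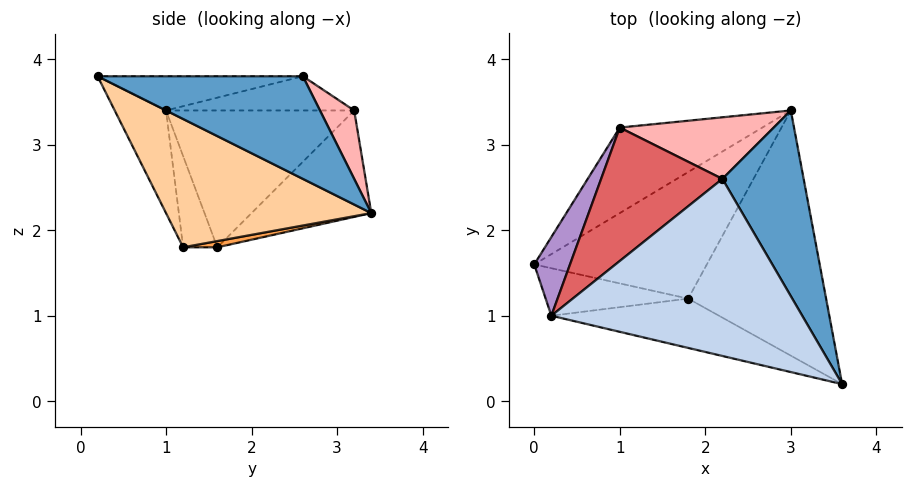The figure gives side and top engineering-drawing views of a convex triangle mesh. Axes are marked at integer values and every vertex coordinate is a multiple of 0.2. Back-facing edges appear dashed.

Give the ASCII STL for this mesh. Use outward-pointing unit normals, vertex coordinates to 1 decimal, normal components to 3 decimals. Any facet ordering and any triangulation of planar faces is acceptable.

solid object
 facet normal 0.713 0.416 0.564
  outer loop
   vertex 2.2 2.6 3.8
   vertex 3.6 0.2 3.8
   vertex 3.0 3.4 2.2
  endloop
 endfacet
 facet normal -0.135 -0.079 0.988
  outer loop
   vertex 0.2 1.0 3.4
   vertex 3.6 0.2 3.8
   vertex 2.2 2.6 3.8
  endloop
 endfacet
 facet normal 0.036 0.160 -0.986
  outer loop
   vertex 1.8 1.2 1.8
   vertex 0.0 1.6 1.8
   vertex 3.0 3.4 2.2
  endloop
 endfacet
 facet normal 0.663 -0.232 -0.712
  outer loop
   vertex 1.8 1.2 1.8
   vertex 3.0 3.4 2.2
   vertex 3.6 0.2 3.8
  endloop
 endfacet
 facet normal -0.205 -0.925 -0.321
  outer loop
   vertex 1.8 1.2 1.8
   vertex 0.2 1.0 3.4
   vertex 0.0 1.6 1.8
  endloop
 endfacet
 facet normal -0.185 -0.935 -0.302
  outer loop
   vertex 1.8 1.2 1.8
   vertex 3.6 0.2 3.8
   vertex 0.2 1.0 3.4
  endloop
 endfacet
 facet normal -0.270 0.098 0.958
  outer loop
   vertex 1.0 3.2 3.4
   vertex 0.2 1.0 3.4
   vertex 2.2 2.6 3.8
  endloop
 endfacet
 facet normal 0.234 0.818 0.526
  outer loop
   vertex 1.0 3.2 3.4
   vertex 2.2 2.6 3.8
   vertex 3.0 3.4 2.2
  endloop
 endfacet
 facet normal -0.913 0.332 0.239
  outer loop
   vertex 1.0 3.2 3.4
   vertex 0.0 1.6 1.8
   vertex 0.2 1.0 3.4
  endloop
 endfacet
 facet normal -0.388 0.762 -0.519
  outer loop
   vertex 1.0 3.2 3.4
   vertex 3.0 3.4 2.2
   vertex 0.0 1.6 1.8
  endloop
 endfacet
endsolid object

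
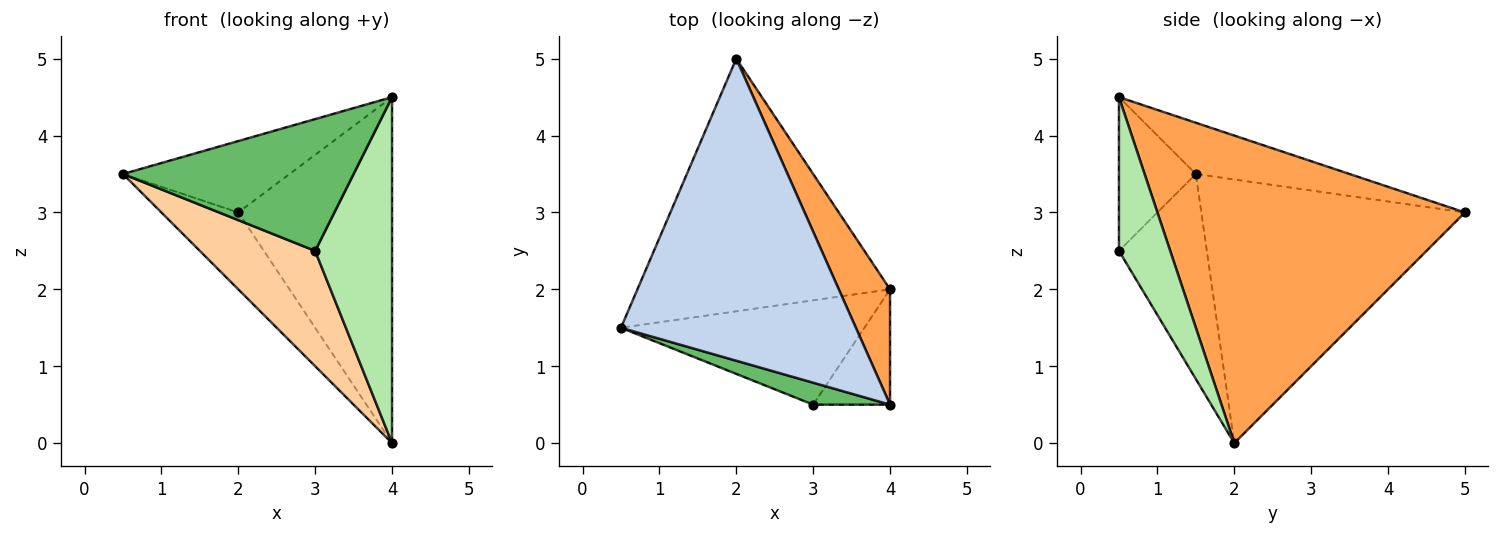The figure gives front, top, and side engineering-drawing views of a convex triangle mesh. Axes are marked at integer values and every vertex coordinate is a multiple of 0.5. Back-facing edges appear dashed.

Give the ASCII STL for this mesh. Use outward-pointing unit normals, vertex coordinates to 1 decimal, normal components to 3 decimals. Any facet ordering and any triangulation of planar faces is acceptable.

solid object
 facet normal -0.706 0.206 -0.677
  outer loop
   vertex 2.0 5.0 3.0
   vertex 4.0 2.0 0.0
   vertex 0.5 1.5 3.5
  endloop
 endfacet
 facet normal -0.208 0.225 0.952
  outer loop
   vertex 4.0 0.5 4.5
   vertex 2.0 5.0 3.0
   vertex 0.5 1.5 3.5
  endloop
 endfacet
 facet normal 0.885 0.442 0.147
  outer loop
   vertex 4.0 0.5 4.5
   vertex 4.0 2.0 0.0
   vertex 2.0 5.0 3.0
  endloop
 endfacet
 facet normal -0.492 -0.646 -0.584
  outer loop
   vertex 3.0 0.5 2.5
   vertex 0.5 1.5 3.5
   vertex 4.0 2.0 0.0
  endloop
 endfacet
 facet normal -0.312 -0.937 0.156
  outer loop
   vertex 3.0 0.5 2.5
   vertex 4.0 0.5 4.5
   vertex 0.5 1.5 3.5
  endloop
 endfacet
 facet normal 0.535 -0.802 -0.267
  outer loop
   vertex 3.0 0.5 2.5
   vertex 4.0 2.0 0.0
   vertex 4.0 0.5 4.5
  endloop
 endfacet
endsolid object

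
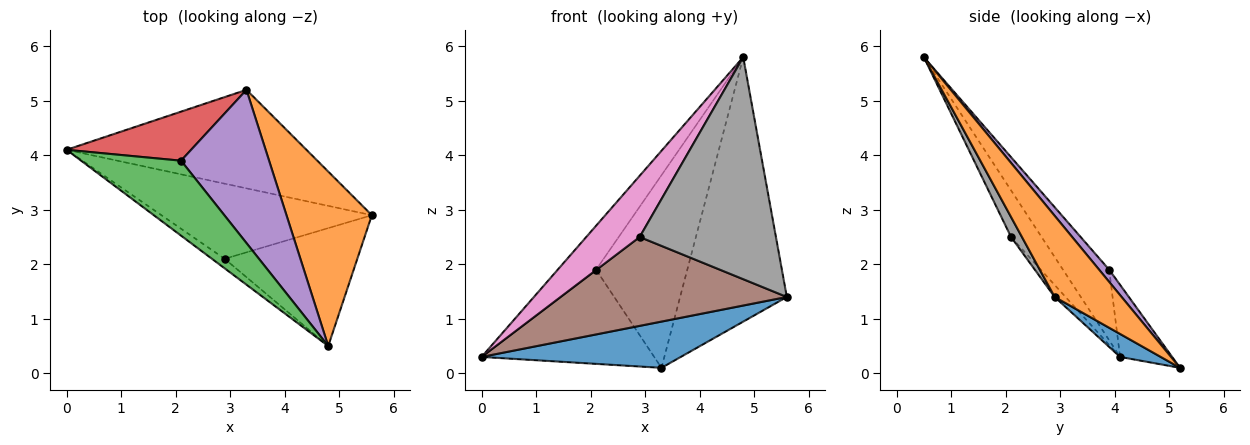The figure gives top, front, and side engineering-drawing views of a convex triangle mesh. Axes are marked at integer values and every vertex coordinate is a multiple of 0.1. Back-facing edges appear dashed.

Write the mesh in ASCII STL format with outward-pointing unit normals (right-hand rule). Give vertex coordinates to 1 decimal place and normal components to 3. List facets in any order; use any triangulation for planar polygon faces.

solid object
 facet normal 0.086 -0.423 -0.902
  outer loop
   vertex 3.3 5.2 0.1
   vertex 5.6 2.9 1.4
   vertex 0.0 4.1 0.3
  endloop
 endfacet
 facet normal 0.464 0.740 0.488
  outer loop
   vertex 3.3 5.2 0.1
   vertex 4.8 0.5 5.8
   vertex 5.6 2.9 1.4
  endloop
 endfacet
 facet normal -0.520 0.432 0.737
  outer loop
   vertex 2.1 3.9 1.9
   vertex 0.0 4.1 0.3
   vertex 4.8 0.5 5.8
  endloop
 endfacet
 facet normal -0.259 0.857 0.446
  outer loop
   vertex 2.1 3.9 1.9
   vertex 3.3 5.2 0.1
   vertex 0.0 4.1 0.3
  endloop
 endfacet
 facet normal 0.086 0.780 0.620
  outer loop
   vertex 2.1 3.9 1.9
   vertex 4.8 0.5 5.8
   vertex 3.3 5.2 0.1
  endloop
 endfacet
 facet normal -0.037 -0.763 -0.645
  outer loop
   vertex 2.9 2.1 2.5
   vertex 0.0 4.1 0.3
   vertex 5.6 2.9 1.4
  endloop
 endfacet
 facet normal -0.492 -0.860 -0.134
  outer loop
   vertex 2.9 2.1 2.5
   vertex 4.8 0.5 5.8
   vertex 0.0 4.1 0.3
  endloop
 endfacet
 facet normal 0.070 -0.881 -0.468
  outer loop
   vertex 2.9 2.1 2.5
   vertex 5.6 2.9 1.4
   vertex 4.8 0.5 5.8
  endloop
 endfacet
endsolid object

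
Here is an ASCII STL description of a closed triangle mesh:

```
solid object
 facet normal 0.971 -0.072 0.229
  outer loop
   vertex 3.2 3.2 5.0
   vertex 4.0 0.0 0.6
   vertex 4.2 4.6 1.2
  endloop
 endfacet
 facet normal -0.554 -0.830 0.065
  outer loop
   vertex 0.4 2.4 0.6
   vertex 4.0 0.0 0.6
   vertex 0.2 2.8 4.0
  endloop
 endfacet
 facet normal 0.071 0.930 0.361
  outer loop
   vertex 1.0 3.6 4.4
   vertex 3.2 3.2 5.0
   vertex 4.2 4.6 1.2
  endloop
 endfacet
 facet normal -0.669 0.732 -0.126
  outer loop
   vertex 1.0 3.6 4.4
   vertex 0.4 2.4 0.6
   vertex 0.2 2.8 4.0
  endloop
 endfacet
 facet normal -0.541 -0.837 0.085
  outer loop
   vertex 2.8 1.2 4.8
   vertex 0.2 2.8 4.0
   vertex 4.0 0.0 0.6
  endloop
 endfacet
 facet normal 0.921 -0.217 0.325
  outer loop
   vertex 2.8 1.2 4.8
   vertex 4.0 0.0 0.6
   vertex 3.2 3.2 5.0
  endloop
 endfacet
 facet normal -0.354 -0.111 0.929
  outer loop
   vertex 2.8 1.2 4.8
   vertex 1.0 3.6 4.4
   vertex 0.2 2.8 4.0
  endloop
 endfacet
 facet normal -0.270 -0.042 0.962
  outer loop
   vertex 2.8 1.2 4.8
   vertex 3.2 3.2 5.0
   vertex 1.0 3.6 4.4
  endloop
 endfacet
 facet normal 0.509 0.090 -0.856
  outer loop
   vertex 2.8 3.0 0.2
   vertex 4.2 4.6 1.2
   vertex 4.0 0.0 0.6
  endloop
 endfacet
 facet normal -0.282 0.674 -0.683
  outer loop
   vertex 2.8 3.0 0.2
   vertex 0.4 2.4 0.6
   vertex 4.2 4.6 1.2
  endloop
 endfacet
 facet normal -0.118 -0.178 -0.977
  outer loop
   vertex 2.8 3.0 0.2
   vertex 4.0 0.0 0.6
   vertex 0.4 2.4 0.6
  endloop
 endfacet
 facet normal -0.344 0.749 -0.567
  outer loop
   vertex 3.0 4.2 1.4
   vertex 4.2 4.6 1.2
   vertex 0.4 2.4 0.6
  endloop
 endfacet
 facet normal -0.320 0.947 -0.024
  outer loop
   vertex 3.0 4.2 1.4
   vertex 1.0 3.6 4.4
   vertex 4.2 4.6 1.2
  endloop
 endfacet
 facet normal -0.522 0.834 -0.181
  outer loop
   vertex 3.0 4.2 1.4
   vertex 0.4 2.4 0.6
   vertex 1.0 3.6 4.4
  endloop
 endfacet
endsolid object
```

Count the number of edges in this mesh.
21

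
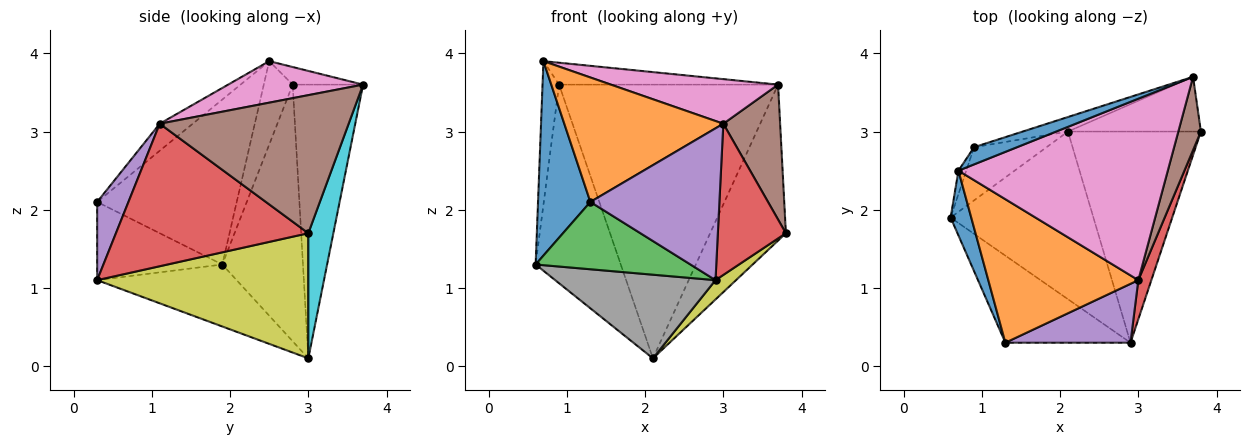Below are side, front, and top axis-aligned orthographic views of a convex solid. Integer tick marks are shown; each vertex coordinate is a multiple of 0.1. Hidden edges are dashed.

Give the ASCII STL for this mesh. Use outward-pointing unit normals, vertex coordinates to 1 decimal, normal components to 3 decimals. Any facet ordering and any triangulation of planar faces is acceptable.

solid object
 facet normal -0.930 -0.349 0.116
  outer loop
   vertex 0.7 2.5 3.9
   vertex 0.6 1.9 1.3
   vertex 1.3 0.3 2.1
  endloop
 endfacet
 facet normal -0.135 -0.649 0.749
  outer loop
   vertex 3.0 1.1 3.1
   vertex 0.7 2.5 3.9
   vertex 1.3 0.3 2.1
  endloop
 endfacet
 facet normal -0.443 -0.548 -0.709
  outer loop
   vertex 2.9 0.3 1.1
   vertex 1.3 0.3 2.1
   vertex 0.6 1.9 1.3
  endloop
 endfacet
 facet normal 0.939 -0.332 0.086
  outer loop
   vertex 2.9 0.3 1.1
   vertex 3.8 3.0 1.7
   vertex 3.0 1.1 3.1
  endloop
 endfacet
 facet normal 0.220 -0.909 0.353
  outer loop
   vertex 2.9 0.3 1.1
   vertex 3.0 1.1 3.1
   vertex 1.3 0.3 2.1
  endloop
 endfacet
 facet normal 0.946 -0.284 0.155
  outer loop
   vertex 3.7 3.7 3.6
   vertex 3.0 1.1 3.1
   vertex 3.8 3.0 1.7
  endloop
 endfacet
 facet normal 0.189 -0.234 0.954
  outer loop
   vertex 3.7 3.7 3.6
   vertex 0.7 2.5 3.9
   vertex 3.0 1.1 3.1
  endloop
 endfacet
 facet normal -0.362 -0.416 -0.834
  outer loop
   vertex 2.1 3.0 0.1
   vertex 2.9 0.3 1.1
   vertex 0.6 1.9 1.3
  endloop
 endfacet
 facet normal 0.684 -0.066 -0.727
  outer loop
   vertex 2.1 3.0 0.1
   vertex 3.8 3.0 1.7
   vertex 2.9 0.3 1.1
  endloop
 endfacet
 facet normal 0.298 0.901 -0.316
  outer loop
   vertex 2.1 3.0 0.1
   vertex 3.7 3.7 3.6
   vertex 3.8 3.0 1.7
  endloop
 endfacet
 facet normal -0.245 0.762 0.599
  outer loop
   vertex 0.9 2.8 3.6
   vertex 0.7 2.5 3.9
   vertex 3.7 3.7 3.6
  endloop
 endfacet
 facet normal -0.306 0.951 -0.050
  outer loop
   vertex 0.9 2.8 3.6
   vertex 3.7 3.7 3.6
   vertex 2.1 3.0 0.1
  endloop
 endfacet
 facet normal -0.865 0.495 -0.081
  outer loop
   vertex 0.9 2.8 3.6
   vertex 0.6 1.9 1.3
   vertex 0.7 2.5 3.9
  endloop
 endfacet
 facet normal -0.675 0.713 -0.191
  outer loop
   vertex 0.9 2.8 3.6
   vertex 2.1 3.0 0.1
   vertex 0.6 1.9 1.3
  endloop
 endfacet
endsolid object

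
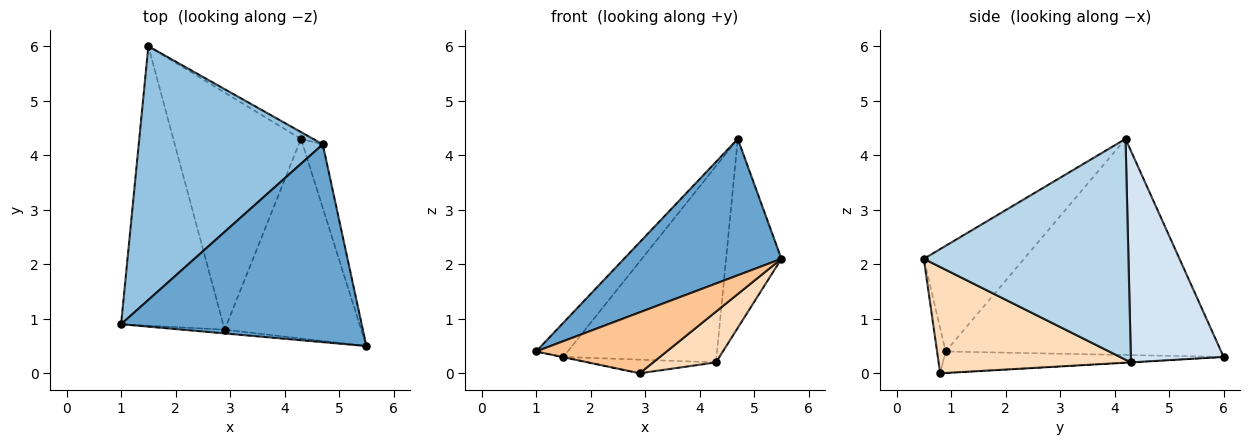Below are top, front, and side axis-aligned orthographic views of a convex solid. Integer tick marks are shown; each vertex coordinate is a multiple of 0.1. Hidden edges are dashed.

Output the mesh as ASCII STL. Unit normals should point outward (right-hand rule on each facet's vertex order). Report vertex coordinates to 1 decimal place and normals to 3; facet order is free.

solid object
 facet normal -0.340 -0.534 0.774
  outer loop
   vertex 4.7 4.2 4.3
   vertex 1.0 0.9 0.4
   vertex 5.5 0.5 2.1
  endloop
 endfacet
 facet normal -0.758 0.087 0.646
  outer loop
   vertex 4.7 4.2 4.3
   vertex 1.5 6.0 0.3
   vertex 1.0 0.9 0.4
  endloop
 endfacet
 facet normal 0.962 0.260 -0.087
  outer loop
   vertex 4.3 4.3 0.2
   vertex 4.7 4.2 4.3
   vertex 5.5 0.5 2.1
  endloop
 endfacet
 facet normal 0.518 0.855 -0.030
  outer loop
   vertex 4.3 4.3 0.2
   vertex 1.5 6.0 0.3
   vertex 4.7 4.2 4.3
  endloop
 endfacet
 facet normal -0.206 0.001 -0.979
  outer loop
   vertex 2.9 0.8 0.0
   vertex 1.0 0.9 0.4
   vertex 1.5 6.0 0.3
  endloop
 endfacet
 facet normal -0.001 0.057 -0.998
  outer loop
   vertex 2.9 0.8 0.0
   vertex 1.5 6.0 0.3
   vertex 4.3 4.3 0.2
  endloop
 endfacet
 facet normal -0.065 -0.996 -0.061
  outer loop
   vertex 2.9 0.8 0.0
   vertex 5.5 0.5 2.1
   vertex 1.0 0.9 0.4
  endloop
 endfacet
 facet normal 0.602 -0.197 -0.774
  outer loop
   vertex 2.9 0.8 0.0
   vertex 4.3 4.3 0.2
   vertex 5.5 0.5 2.1
  endloop
 endfacet
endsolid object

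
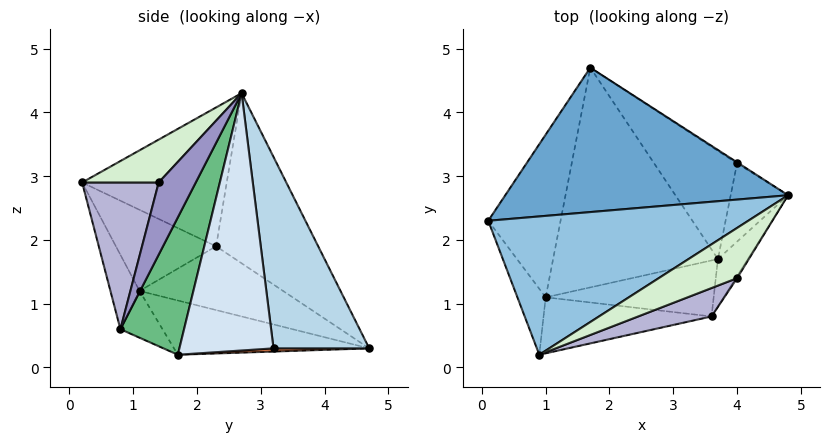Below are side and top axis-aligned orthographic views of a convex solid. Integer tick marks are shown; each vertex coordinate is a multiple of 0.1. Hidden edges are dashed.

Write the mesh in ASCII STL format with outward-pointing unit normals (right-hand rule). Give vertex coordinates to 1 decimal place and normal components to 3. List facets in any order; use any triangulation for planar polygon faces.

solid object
 facet normal -0.380 0.675 0.632
  outer loop
   vertex 1.7 4.7 0.3
   vertex 0.1 2.3 1.9
   vertex 4.8 2.7 4.3
  endloop
 endfacet
 facet normal -0.458 0.234 0.858
  outer loop
   vertex 0.9 0.2 2.9
   vertex 4.8 2.7 4.3
   vertex 0.1 2.3 1.9
  endloop
 endfacet
 facet normal 0.546 0.838 -0.005
  outer loop
   vertex 4.0 3.2 0.3
   vertex 1.7 4.7 0.3
   vertex 4.8 2.7 4.3
  endloop
 endfacet
 facet normal 0.960 -0.178 -0.214
  outer loop
   vertex 4.0 3.2 0.3
   vertex 4.8 2.7 4.3
   vertex 3.7 1.7 0.2
  endloop
 endfacet
 facet normal 0.038 0.059 -0.998
  outer loop
   vertex 4.0 3.2 0.3
   vertex 3.7 1.7 0.2
   vertex 1.7 4.7 0.3
  endloop
 endfacet
 facet normal -0.839 -0.459 -0.292
  outer loop
   vertex 1.0 1.1 1.2
   vertex 0.9 0.2 2.9
   vertex 0.1 2.3 1.9
  endloop
 endfacet
 facet normal -0.660 -0.059 -0.749
  outer loop
   vertex 1.0 1.1 1.2
   vertex 0.1 2.3 1.9
   vertex 1.7 4.7 0.3
  endloop
 endfacet
 facet normal -0.308 -0.174 -0.935
  outer loop
   vertex 1.0 1.1 1.2
   vertex 1.7 4.7 0.3
   vertex 3.7 1.7 0.2
  endloop
 endfacet
 facet normal 0.958 -0.199 -0.208
  outer loop
   vertex 3.6 0.8 0.6
   vertex 3.7 1.7 0.2
   vertex 4.8 2.7 4.3
  endloop
 endfacet
 facet normal -0.249 -0.370 -0.895
  outer loop
   vertex 3.6 0.8 0.6
   vertex 1.0 1.1 1.2
   vertex 3.7 1.7 0.2
  endloop
 endfacet
 facet normal -0.207 -0.860 -0.467
  outer loop
   vertex 3.6 0.8 0.6
   vertex 0.9 0.2 2.9
   vertex 1.0 1.1 1.2
  endloop
 endfacet
 facet normal 0.301 -0.778 0.551
  outer loop
   vertex 4.0 1.4 2.9
   vertex 4.8 2.7 4.3
   vertex 0.9 0.2 2.9
  endloop
 endfacet
 facet normal 0.859 -0.511 -0.016
  outer loop
   vertex 4.0 1.4 2.9
   vertex 3.6 0.8 0.6
   vertex 4.8 2.7 4.3
  endloop
 endfacet
 facet normal 0.355 -0.918 0.178
  outer loop
   vertex 4.0 1.4 2.9
   vertex 0.9 0.2 2.9
   vertex 3.6 0.8 0.6
  endloop
 endfacet
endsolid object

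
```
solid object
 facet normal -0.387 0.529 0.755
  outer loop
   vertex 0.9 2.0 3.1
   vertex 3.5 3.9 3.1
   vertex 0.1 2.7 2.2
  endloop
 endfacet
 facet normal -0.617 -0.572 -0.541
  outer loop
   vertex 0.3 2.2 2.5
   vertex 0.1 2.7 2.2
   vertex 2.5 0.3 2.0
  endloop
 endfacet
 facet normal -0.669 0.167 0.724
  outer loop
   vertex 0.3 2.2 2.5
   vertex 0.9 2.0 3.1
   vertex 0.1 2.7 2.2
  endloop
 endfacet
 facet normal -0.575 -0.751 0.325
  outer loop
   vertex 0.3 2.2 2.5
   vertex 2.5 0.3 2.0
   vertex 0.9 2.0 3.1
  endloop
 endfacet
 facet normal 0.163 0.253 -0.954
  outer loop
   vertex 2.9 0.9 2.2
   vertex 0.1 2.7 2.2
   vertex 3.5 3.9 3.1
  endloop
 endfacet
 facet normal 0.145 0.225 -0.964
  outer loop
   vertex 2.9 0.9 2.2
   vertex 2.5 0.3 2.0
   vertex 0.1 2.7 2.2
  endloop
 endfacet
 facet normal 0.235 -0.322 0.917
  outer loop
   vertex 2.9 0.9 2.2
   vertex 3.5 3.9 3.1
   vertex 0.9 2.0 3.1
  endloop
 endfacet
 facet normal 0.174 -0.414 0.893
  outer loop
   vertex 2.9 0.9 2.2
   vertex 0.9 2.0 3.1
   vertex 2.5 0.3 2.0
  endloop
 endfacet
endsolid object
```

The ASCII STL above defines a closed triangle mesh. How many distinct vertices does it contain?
6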